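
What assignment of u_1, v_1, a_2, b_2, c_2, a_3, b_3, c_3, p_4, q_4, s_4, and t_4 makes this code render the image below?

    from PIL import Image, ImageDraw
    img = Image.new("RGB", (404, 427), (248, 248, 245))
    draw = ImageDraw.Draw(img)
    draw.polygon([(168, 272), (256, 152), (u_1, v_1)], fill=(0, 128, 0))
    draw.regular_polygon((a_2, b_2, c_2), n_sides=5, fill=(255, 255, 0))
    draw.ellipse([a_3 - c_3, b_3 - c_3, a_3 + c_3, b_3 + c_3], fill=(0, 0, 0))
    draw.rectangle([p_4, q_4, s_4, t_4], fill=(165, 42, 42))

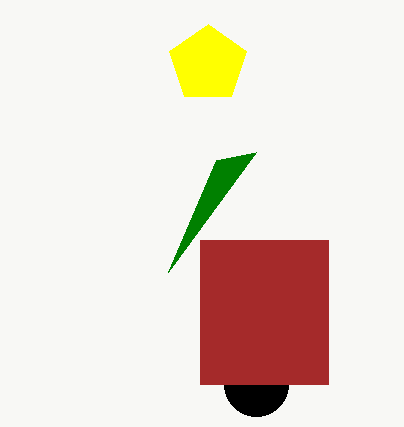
u_1 = 216; v_1 = 160; a_2 = 208; b_2 = 64; c_2 = 40; a_3 = 256; b_3 = 384; c_3 = 32; p_4 = 200; q_4 = 240; s_4 = 328; t_4 = 384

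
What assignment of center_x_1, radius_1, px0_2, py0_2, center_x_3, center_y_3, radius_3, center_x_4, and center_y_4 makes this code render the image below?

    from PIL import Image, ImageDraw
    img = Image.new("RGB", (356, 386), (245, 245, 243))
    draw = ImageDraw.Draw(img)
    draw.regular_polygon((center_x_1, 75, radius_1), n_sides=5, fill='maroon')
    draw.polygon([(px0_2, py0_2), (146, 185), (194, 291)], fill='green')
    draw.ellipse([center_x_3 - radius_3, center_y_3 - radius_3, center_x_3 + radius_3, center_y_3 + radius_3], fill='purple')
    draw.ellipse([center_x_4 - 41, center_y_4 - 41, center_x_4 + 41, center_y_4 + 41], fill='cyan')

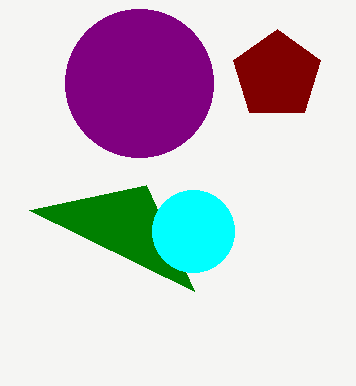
center_x_1 = 277
radius_1 = 46
px0_2 = 29
py0_2 = 210
center_x_3 = 139
center_y_3 = 83
radius_3 = 74
center_x_4 = 193
center_y_4 = 231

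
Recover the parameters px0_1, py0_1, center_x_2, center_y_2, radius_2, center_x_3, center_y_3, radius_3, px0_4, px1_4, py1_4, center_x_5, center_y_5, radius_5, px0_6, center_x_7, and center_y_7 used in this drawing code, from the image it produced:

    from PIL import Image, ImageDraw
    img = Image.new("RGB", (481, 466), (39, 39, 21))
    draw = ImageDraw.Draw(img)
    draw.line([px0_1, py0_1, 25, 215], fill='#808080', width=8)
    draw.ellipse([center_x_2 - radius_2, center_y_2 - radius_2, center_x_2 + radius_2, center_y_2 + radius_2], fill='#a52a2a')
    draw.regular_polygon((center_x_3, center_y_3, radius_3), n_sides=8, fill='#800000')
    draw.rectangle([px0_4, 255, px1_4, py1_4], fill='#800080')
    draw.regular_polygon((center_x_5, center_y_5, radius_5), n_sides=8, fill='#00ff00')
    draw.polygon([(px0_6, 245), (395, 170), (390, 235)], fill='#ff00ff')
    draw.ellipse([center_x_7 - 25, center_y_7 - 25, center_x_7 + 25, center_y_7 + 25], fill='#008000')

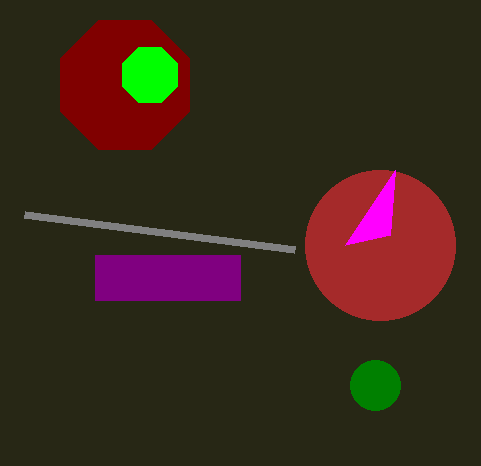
px0_1 = 295, py0_1 = 250, center_x_2 = 380, center_y_2 = 245, radius_2 = 75, center_x_3 = 125, center_y_3 = 85, radius_3 = 70, px0_4 = 95, px1_4 = 240, py1_4 = 300, center_x_5 = 150, center_y_5 = 75, radius_5 = 30, px0_6 = 345, center_x_7 = 375, center_y_7 = 385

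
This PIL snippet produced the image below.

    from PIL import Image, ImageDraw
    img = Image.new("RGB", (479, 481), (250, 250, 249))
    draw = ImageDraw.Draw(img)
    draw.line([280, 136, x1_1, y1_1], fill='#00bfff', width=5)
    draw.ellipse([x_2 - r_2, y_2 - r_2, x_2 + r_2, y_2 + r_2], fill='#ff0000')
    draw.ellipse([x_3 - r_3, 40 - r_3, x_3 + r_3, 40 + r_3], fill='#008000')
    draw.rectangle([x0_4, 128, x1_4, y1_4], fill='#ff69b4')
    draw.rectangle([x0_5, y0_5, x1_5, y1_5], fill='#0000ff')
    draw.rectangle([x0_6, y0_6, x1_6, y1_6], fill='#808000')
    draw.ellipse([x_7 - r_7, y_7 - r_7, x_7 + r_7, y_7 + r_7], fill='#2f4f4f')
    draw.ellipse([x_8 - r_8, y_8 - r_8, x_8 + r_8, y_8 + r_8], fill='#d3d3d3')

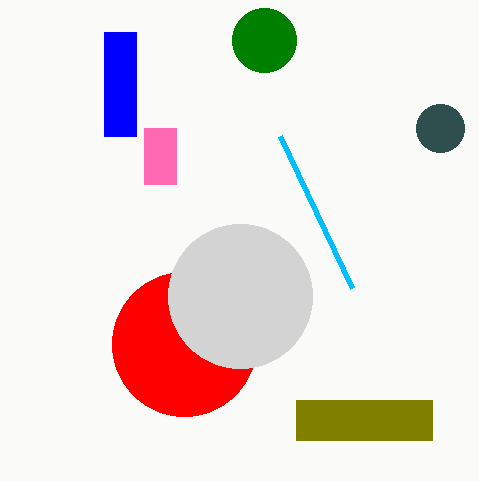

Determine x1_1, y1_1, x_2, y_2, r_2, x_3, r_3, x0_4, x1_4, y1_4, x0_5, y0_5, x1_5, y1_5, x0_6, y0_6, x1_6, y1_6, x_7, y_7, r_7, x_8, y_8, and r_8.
x1_1 = 352, y1_1 = 288, x_2 = 184, y_2 = 344, r_2 = 72, x_3 = 264, r_3 = 32, x0_4 = 144, x1_4 = 176, y1_4 = 184, x0_5 = 104, y0_5 = 32, x1_5 = 136, y1_5 = 136, x0_6 = 296, y0_6 = 400, x1_6 = 432, y1_6 = 440, x_7 = 440, y_7 = 128, r_7 = 24, x_8 = 240, y_8 = 296, r_8 = 72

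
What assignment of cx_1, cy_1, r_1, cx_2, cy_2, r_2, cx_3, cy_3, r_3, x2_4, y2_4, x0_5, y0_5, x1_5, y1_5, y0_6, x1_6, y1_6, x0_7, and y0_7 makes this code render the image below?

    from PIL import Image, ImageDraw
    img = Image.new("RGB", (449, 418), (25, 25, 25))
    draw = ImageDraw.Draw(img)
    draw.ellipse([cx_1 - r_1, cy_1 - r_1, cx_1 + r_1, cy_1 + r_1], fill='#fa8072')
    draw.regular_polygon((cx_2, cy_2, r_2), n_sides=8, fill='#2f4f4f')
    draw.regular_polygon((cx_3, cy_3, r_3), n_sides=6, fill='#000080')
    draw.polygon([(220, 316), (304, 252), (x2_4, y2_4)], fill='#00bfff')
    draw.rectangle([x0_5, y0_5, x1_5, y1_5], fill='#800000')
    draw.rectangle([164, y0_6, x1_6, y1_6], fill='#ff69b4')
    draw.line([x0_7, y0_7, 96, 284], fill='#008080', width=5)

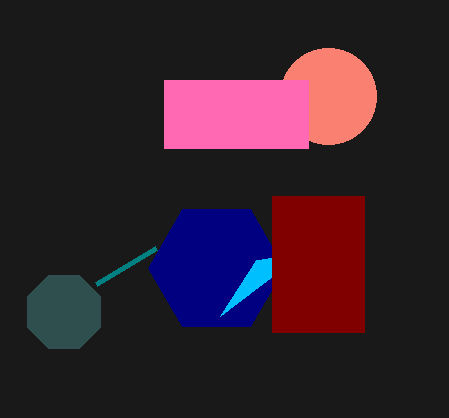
cx_1 = 328
cy_1 = 96
r_1 = 48
cx_2 = 64
cy_2 = 312
r_2 = 40
cx_3 = 216
cy_3 = 268
r_3 = 68
x2_4 = 256
y2_4 = 260
x0_5 = 272
y0_5 = 196
x1_5 = 364
y1_5 = 332
y0_6 = 80
x1_6 = 308
y1_6 = 148
x0_7 = 156
y0_7 = 248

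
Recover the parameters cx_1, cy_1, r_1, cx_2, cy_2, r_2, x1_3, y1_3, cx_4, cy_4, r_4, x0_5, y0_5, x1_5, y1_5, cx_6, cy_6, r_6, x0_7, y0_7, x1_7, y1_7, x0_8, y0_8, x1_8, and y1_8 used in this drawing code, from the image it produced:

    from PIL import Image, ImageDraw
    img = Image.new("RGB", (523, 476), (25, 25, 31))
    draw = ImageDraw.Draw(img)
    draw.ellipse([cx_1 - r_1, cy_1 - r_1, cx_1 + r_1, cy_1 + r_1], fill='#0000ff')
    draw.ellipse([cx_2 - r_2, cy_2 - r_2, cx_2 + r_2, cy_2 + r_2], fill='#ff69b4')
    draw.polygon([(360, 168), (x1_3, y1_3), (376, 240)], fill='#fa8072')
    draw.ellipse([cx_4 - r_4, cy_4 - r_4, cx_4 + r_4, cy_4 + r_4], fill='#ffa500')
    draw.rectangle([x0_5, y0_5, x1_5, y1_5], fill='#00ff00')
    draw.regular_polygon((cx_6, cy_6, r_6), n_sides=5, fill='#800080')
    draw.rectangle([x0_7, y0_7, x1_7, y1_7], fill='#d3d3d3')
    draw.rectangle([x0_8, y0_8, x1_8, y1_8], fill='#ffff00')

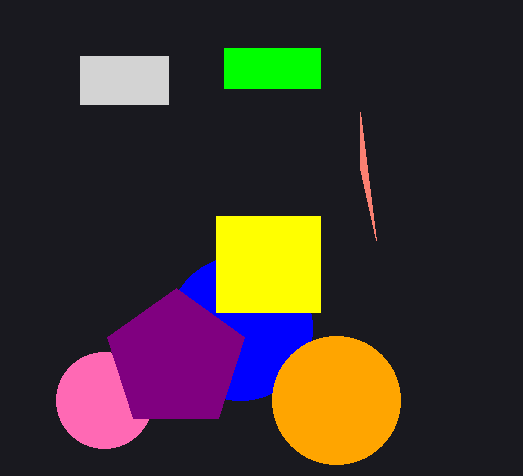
cx_1 = 240; cy_1 = 328; r_1 = 72; cx_2 = 104; cy_2 = 400; r_2 = 48; x1_3 = 360; y1_3 = 112; cx_4 = 336; cy_4 = 400; r_4 = 64; x0_5 = 224; y0_5 = 48; x1_5 = 320; y1_5 = 88; cx_6 = 176; cy_6 = 360; r_6 = 72; x0_7 = 80; y0_7 = 56; x1_7 = 168; y1_7 = 104; x0_8 = 216; y0_8 = 216; x1_8 = 320; y1_8 = 312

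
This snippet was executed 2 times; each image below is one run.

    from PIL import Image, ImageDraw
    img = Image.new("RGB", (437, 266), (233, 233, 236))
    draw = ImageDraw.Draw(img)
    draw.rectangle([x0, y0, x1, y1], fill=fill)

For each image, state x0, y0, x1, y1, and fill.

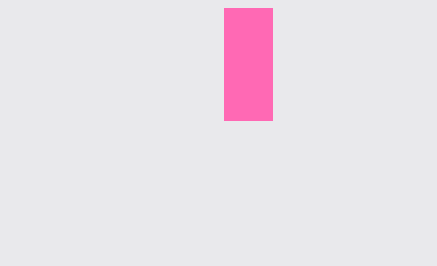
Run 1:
x0 = 224; y0 = 8; x1 = 272; y1 = 120; fill = 'hotpink'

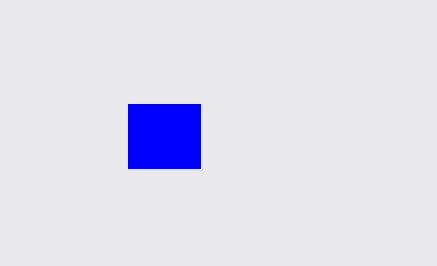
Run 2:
x0 = 128; y0 = 104; x1 = 200; y1 = 168; fill = 'blue'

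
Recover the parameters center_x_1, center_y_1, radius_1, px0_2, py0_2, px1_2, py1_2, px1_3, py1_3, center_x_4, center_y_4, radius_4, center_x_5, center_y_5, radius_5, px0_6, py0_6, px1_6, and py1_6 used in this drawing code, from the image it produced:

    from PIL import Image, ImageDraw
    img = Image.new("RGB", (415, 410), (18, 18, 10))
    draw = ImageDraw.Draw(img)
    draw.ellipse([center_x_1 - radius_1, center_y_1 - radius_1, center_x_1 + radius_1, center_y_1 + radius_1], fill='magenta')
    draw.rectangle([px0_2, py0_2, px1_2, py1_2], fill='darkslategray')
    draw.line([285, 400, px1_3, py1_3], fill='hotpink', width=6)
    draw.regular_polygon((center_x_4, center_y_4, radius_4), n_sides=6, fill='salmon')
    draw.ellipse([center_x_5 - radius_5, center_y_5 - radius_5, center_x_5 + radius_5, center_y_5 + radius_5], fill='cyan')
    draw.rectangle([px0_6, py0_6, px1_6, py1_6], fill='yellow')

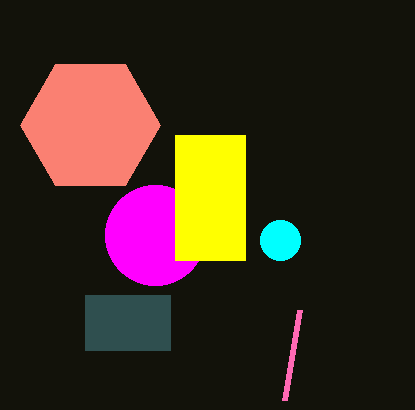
center_x_1 = 155
center_y_1 = 235
radius_1 = 50
px0_2 = 85
py0_2 = 295
px1_2 = 170
py1_2 = 350
px1_3 = 300
py1_3 = 310
center_x_4 = 90
center_y_4 = 125
radius_4 = 70
center_x_5 = 280
center_y_5 = 240
radius_5 = 20
px0_6 = 175
py0_6 = 135
px1_6 = 245
py1_6 = 260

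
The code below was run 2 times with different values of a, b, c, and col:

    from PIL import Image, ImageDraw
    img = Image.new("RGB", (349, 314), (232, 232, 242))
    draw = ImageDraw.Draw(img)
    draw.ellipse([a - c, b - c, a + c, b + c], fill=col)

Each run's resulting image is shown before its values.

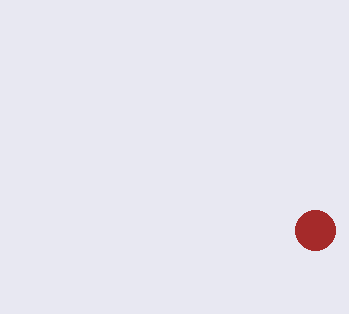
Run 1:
a = 315; b = 230; c = 20; col = 'brown'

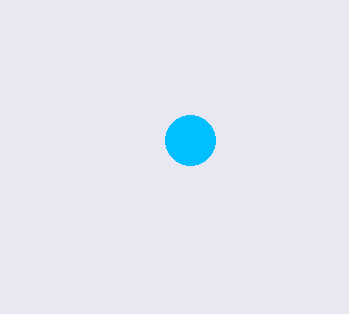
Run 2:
a = 190
b = 140
c = 25
col = 'deepskyblue'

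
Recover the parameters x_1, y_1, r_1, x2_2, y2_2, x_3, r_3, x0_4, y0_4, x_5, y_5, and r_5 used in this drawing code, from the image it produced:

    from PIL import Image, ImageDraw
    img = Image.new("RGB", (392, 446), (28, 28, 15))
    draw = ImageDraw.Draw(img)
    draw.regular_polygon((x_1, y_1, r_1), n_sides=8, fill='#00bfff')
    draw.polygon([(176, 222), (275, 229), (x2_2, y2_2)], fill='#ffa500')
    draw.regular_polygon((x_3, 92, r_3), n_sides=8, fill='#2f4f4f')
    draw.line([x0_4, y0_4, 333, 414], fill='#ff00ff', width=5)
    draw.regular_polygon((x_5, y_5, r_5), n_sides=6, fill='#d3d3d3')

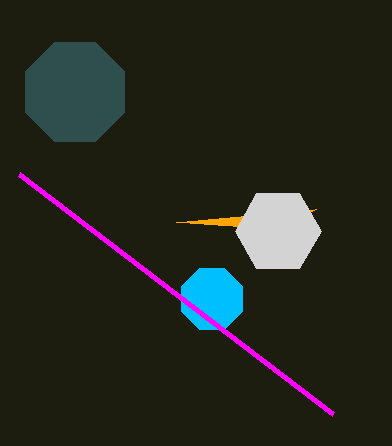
x_1 = 212
y_1 = 299
r_1 = 33
x2_2 = 316
y2_2 = 209
x_3 = 75
r_3 = 54
x0_4 = 19
y0_4 = 174
x_5 = 278
y_5 = 231
r_5 = 43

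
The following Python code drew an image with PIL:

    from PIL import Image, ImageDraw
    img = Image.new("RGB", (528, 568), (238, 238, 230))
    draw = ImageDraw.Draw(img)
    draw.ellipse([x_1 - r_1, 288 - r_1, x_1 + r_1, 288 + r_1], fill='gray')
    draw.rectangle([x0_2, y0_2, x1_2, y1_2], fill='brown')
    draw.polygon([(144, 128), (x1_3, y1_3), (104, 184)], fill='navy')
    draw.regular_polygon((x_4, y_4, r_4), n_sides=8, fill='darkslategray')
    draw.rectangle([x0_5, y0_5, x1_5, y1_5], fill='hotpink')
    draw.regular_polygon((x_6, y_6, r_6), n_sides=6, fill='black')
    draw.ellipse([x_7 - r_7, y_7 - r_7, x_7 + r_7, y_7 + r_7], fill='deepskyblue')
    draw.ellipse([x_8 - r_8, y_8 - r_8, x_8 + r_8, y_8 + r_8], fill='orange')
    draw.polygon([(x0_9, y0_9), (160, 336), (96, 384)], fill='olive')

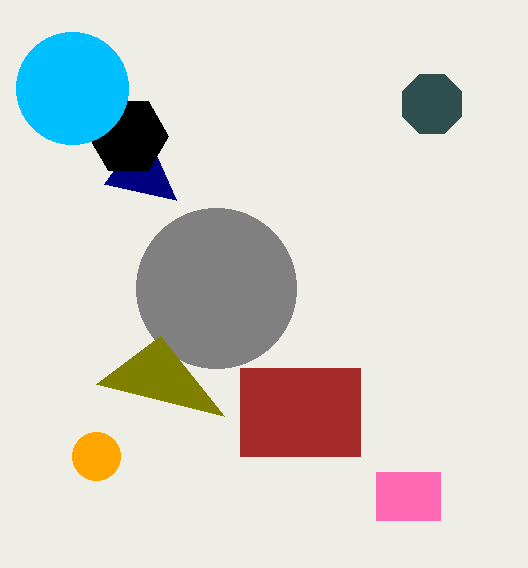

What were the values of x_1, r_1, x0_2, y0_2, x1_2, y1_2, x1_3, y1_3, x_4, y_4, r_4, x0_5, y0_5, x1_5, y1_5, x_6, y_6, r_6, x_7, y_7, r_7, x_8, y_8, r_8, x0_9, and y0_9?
x_1 = 216
r_1 = 80
x0_2 = 240
y0_2 = 368
x1_2 = 360
y1_2 = 456
x1_3 = 176
y1_3 = 200
x_4 = 432
y_4 = 104
r_4 = 32
x0_5 = 376
y0_5 = 472
x1_5 = 440
y1_5 = 520
x_6 = 128
y_6 = 136
r_6 = 40
x_7 = 72
y_7 = 88
r_7 = 56
x_8 = 96
y_8 = 456
r_8 = 24
x0_9 = 224
y0_9 = 416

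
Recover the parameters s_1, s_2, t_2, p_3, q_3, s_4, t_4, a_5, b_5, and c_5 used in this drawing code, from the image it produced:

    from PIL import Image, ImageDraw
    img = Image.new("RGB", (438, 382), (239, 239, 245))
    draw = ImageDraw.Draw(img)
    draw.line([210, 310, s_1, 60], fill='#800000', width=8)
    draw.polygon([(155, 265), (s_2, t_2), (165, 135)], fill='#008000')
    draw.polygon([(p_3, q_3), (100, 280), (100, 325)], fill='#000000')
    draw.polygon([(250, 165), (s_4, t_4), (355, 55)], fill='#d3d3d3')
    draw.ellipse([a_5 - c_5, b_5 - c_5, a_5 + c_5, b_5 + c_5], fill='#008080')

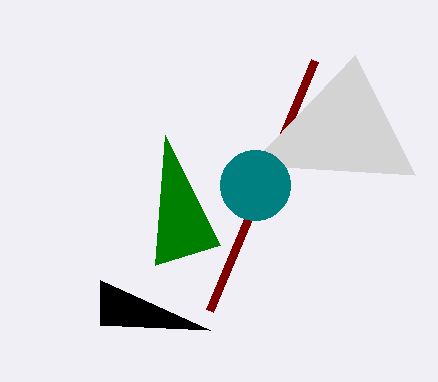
s_1 = 315; s_2 = 220; t_2 = 245; p_3 = 210; q_3 = 330; s_4 = 415; t_4 = 175; a_5 = 255; b_5 = 185; c_5 = 35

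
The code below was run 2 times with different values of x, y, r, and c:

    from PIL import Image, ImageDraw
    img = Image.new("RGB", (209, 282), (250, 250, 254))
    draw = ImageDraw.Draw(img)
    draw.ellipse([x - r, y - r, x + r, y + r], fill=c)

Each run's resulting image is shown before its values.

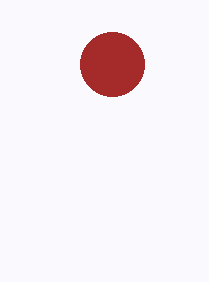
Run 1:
x = 112; y = 64; r = 32; c = 'brown'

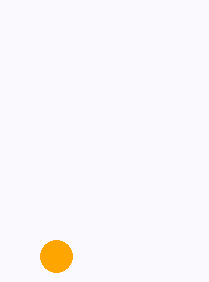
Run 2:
x = 56; y = 256; r = 16; c = 'orange'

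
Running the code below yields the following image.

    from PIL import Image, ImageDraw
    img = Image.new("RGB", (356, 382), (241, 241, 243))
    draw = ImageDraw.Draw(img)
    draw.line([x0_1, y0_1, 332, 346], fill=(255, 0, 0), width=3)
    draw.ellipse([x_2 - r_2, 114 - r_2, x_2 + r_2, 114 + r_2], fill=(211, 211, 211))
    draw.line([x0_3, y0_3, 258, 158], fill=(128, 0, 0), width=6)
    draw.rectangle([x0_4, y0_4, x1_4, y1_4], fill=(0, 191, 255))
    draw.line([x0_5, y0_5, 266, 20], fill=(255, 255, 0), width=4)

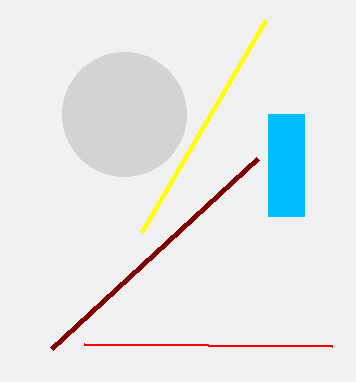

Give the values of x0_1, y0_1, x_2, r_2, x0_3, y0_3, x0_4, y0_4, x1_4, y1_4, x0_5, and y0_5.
x0_1 = 84
y0_1 = 344
x_2 = 124
r_2 = 62
x0_3 = 52
y0_3 = 348
x0_4 = 268
y0_4 = 114
x1_4 = 304
y1_4 = 216
x0_5 = 142
y0_5 = 232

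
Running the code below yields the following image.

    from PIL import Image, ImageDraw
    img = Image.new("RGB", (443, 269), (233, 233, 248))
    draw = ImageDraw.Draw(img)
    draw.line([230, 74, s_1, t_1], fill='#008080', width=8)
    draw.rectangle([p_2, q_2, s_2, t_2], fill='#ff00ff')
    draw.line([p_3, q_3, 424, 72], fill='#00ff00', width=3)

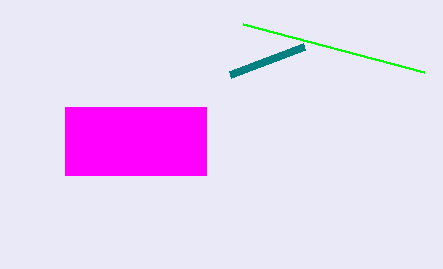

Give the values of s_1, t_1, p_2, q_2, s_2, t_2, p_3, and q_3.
s_1 = 304; t_1 = 46; p_2 = 65; q_2 = 107; s_2 = 206; t_2 = 175; p_3 = 243; q_3 = 24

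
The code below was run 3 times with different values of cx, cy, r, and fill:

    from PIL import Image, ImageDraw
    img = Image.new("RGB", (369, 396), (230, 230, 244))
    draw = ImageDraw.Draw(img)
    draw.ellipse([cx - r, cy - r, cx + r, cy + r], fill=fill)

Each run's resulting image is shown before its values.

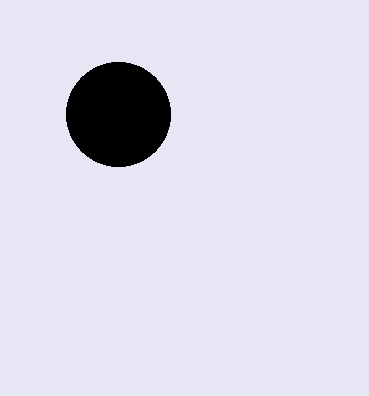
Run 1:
cx = 118; cy = 114; r = 52; fill = 'black'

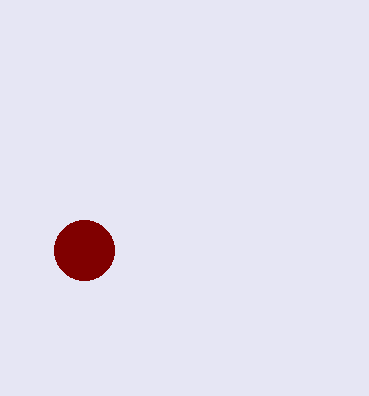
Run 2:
cx = 84, cy = 250, r = 30, fill = 'maroon'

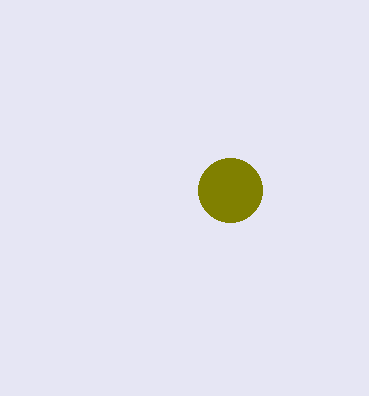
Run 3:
cx = 230, cy = 190, r = 32, fill = 'olive'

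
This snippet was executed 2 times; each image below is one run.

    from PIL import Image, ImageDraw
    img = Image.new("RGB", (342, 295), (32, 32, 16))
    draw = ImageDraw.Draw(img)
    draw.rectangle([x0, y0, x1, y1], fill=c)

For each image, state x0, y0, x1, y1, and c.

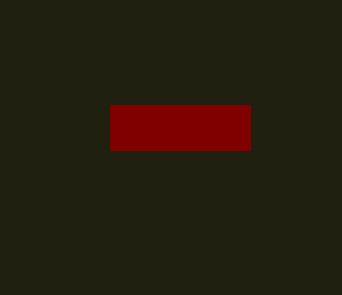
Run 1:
x0 = 110
y0 = 105
x1 = 250
y1 = 150
c = 'maroon'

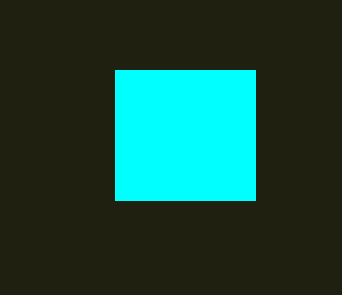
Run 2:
x0 = 115
y0 = 70
x1 = 255
y1 = 200
c = 'cyan'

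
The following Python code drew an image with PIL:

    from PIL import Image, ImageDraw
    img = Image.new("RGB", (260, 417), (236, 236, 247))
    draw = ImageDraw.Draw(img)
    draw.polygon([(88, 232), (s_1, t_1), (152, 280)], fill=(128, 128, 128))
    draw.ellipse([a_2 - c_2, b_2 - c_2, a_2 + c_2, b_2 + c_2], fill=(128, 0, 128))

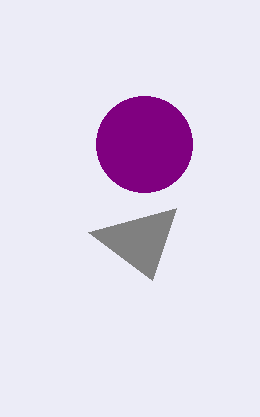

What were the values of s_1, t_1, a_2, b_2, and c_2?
s_1 = 176; t_1 = 208; a_2 = 144; b_2 = 144; c_2 = 48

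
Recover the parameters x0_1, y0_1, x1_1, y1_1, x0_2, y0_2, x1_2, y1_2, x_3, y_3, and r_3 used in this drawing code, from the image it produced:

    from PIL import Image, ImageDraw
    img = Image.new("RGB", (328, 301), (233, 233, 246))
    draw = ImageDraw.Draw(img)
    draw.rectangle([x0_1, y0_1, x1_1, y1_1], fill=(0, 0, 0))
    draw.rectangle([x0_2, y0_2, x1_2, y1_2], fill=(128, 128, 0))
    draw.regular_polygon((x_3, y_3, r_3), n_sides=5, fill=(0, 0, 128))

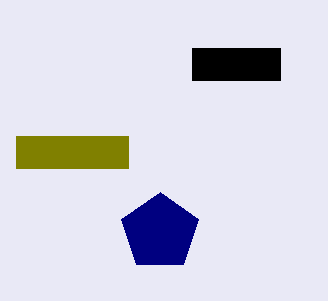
x0_1 = 192
y0_1 = 48
x1_1 = 280
y1_1 = 80
x0_2 = 16
y0_2 = 136
x1_2 = 128
y1_2 = 168
x_3 = 160
y_3 = 232
r_3 = 40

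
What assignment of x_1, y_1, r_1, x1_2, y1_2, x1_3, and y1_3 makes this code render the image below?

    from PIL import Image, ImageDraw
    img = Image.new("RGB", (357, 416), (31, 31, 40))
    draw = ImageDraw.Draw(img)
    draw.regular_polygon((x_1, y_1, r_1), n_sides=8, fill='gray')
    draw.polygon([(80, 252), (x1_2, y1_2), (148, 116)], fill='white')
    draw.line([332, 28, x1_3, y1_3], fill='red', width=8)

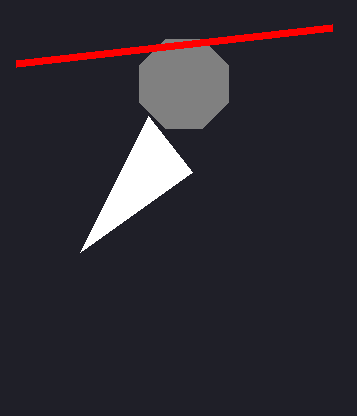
x_1 = 184; y_1 = 84; r_1 = 48; x1_2 = 192; y1_2 = 172; x1_3 = 16; y1_3 = 64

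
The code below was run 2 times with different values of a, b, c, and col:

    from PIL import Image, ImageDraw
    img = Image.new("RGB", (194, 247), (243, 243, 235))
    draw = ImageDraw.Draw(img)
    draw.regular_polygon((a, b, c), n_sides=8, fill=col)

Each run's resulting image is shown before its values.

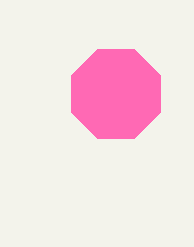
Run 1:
a = 116, b = 94, c = 48, col = 'hotpink'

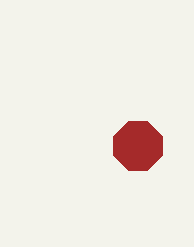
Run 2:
a = 138, b = 146, c = 26, col = 'brown'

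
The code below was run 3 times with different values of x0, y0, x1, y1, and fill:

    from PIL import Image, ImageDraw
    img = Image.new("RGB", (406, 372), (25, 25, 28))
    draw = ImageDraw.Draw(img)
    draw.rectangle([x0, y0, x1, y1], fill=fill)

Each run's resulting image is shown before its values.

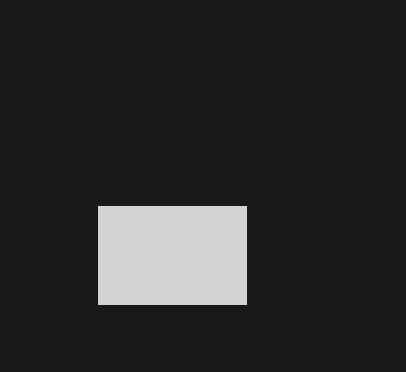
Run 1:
x0 = 98; y0 = 206; x1 = 246; y1 = 304; fill = 'lightgray'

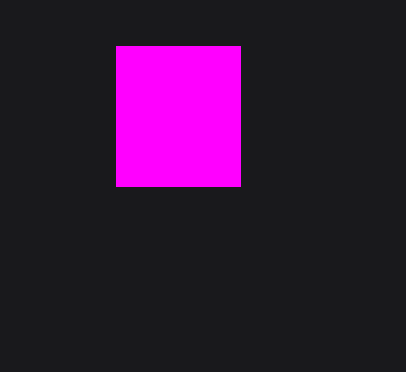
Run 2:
x0 = 116; y0 = 46; x1 = 240; y1 = 186; fill = 'magenta'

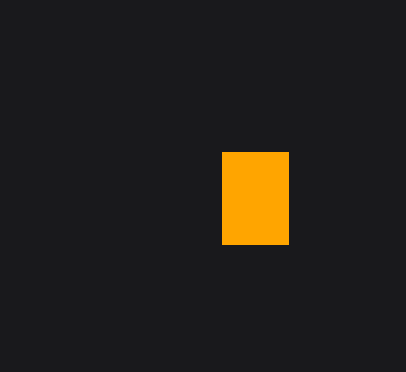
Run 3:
x0 = 222, y0 = 152, x1 = 288, y1 = 244, fill = 'orange'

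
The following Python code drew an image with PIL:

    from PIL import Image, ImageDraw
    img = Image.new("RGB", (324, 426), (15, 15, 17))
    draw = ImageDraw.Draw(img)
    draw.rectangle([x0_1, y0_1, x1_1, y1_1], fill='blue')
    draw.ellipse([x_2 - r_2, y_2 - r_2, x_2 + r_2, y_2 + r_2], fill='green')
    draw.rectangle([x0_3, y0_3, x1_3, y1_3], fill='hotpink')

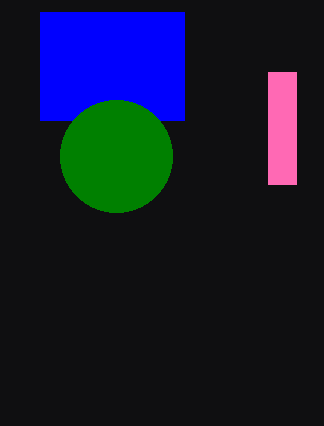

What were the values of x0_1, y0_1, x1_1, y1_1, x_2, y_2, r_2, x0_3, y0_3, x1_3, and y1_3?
x0_1 = 40; y0_1 = 12; x1_1 = 184; y1_1 = 120; x_2 = 116; y_2 = 156; r_2 = 56; x0_3 = 268; y0_3 = 72; x1_3 = 296; y1_3 = 184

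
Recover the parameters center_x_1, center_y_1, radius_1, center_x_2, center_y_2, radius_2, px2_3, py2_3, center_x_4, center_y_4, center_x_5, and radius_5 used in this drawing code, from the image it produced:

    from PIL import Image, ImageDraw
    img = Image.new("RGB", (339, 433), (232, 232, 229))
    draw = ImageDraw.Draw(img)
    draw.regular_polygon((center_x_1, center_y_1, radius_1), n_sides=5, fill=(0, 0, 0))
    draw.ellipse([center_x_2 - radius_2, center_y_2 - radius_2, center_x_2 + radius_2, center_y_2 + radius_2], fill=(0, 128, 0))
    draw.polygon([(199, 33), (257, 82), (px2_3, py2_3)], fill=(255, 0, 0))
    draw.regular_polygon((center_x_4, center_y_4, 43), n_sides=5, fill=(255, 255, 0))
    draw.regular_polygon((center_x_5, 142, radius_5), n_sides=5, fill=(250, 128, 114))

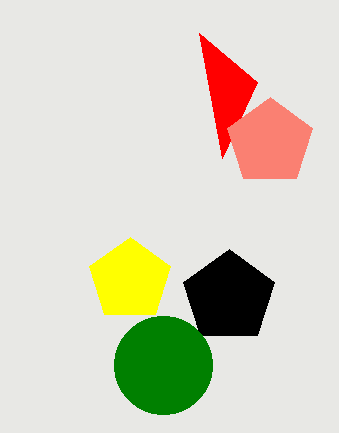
center_x_1 = 229, center_y_1 = 297, radius_1 = 48, center_x_2 = 163, center_y_2 = 365, radius_2 = 49, px2_3 = 222, py2_3 = 158, center_x_4 = 130, center_y_4 = 280, center_x_5 = 270, radius_5 = 45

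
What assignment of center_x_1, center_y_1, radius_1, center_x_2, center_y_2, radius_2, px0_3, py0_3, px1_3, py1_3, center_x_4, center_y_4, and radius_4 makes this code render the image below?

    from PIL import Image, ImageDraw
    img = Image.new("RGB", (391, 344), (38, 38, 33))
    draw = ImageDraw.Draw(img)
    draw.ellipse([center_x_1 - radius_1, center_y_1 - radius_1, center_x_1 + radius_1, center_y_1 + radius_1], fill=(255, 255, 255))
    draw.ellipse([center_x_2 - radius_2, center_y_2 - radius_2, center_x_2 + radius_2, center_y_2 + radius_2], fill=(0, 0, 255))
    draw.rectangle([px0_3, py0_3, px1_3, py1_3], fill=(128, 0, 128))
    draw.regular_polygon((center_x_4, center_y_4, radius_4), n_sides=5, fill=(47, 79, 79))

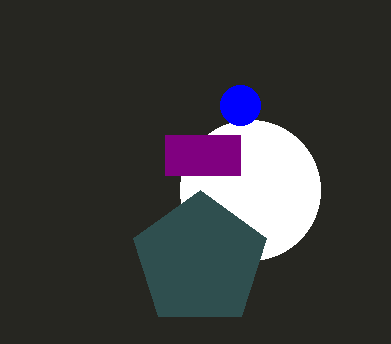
center_x_1 = 250
center_y_1 = 190
radius_1 = 70
center_x_2 = 240
center_y_2 = 105
radius_2 = 20
px0_3 = 165
py0_3 = 135
px1_3 = 240
py1_3 = 175
center_x_4 = 200
center_y_4 = 260
radius_4 = 70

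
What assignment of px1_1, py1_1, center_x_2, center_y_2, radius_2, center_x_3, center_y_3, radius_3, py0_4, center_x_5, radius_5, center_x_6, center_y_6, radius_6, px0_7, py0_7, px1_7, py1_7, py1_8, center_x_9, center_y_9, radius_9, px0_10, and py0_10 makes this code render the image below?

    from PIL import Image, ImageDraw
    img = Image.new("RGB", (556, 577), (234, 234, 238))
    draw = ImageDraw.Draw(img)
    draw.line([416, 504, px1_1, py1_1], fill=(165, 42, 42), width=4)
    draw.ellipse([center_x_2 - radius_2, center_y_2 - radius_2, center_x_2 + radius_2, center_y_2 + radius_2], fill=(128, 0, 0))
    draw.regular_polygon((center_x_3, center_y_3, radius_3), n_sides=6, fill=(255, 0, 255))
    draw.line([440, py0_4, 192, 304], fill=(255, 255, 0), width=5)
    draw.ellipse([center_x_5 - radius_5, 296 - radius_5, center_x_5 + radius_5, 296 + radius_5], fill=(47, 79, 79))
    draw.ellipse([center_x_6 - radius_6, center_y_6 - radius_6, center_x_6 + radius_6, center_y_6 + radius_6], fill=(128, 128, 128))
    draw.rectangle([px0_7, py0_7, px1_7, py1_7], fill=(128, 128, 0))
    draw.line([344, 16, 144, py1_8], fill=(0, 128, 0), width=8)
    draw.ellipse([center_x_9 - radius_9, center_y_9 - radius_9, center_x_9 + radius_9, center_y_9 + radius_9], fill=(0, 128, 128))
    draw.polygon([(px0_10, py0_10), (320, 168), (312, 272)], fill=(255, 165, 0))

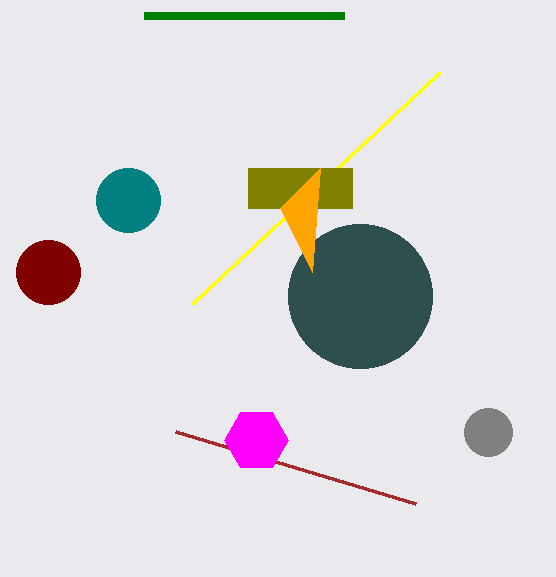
px1_1 = 176
py1_1 = 432
center_x_2 = 48
center_y_2 = 272
radius_2 = 32
center_x_3 = 256
center_y_3 = 440
radius_3 = 32
py0_4 = 72
center_x_5 = 360
radius_5 = 72
center_x_6 = 488
center_y_6 = 432
radius_6 = 24
px0_7 = 248
py0_7 = 168
px1_7 = 352
py1_7 = 208
py1_8 = 16
center_x_9 = 128
center_y_9 = 200
radius_9 = 32
px0_10 = 280
py0_10 = 208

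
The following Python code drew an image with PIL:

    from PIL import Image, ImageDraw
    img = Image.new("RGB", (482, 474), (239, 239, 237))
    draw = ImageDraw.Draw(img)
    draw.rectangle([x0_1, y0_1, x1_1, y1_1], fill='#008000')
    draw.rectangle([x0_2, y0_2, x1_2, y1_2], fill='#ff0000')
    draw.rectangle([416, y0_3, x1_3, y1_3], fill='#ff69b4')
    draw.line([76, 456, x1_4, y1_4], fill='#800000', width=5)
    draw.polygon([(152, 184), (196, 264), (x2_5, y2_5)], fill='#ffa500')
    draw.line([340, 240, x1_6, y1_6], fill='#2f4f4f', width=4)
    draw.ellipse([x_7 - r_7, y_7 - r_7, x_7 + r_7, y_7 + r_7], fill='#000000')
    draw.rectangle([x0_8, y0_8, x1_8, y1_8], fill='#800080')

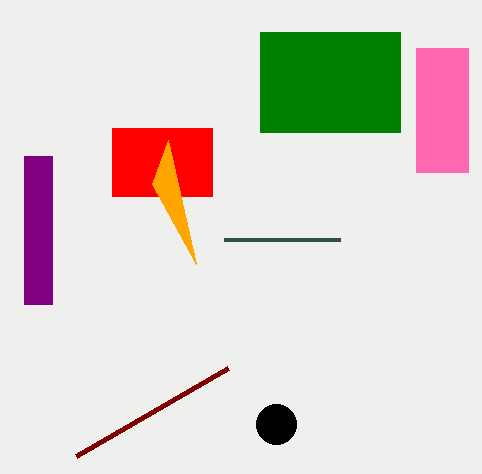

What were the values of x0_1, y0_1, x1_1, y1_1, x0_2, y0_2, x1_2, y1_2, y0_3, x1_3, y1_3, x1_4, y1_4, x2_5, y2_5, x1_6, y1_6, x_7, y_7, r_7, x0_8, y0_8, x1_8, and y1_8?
x0_1 = 260, y0_1 = 32, x1_1 = 400, y1_1 = 132, x0_2 = 112, y0_2 = 128, x1_2 = 212, y1_2 = 196, y0_3 = 48, x1_3 = 468, y1_3 = 172, x1_4 = 228, y1_4 = 368, x2_5 = 168, y2_5 = 140, x1_6 = 224, y1_6 = 240, x_7 = 276, y_7 = 424, r_7 = 20, x0_8 = 24, y0_8 = 156, x1_8 = 52, y1_8 = 304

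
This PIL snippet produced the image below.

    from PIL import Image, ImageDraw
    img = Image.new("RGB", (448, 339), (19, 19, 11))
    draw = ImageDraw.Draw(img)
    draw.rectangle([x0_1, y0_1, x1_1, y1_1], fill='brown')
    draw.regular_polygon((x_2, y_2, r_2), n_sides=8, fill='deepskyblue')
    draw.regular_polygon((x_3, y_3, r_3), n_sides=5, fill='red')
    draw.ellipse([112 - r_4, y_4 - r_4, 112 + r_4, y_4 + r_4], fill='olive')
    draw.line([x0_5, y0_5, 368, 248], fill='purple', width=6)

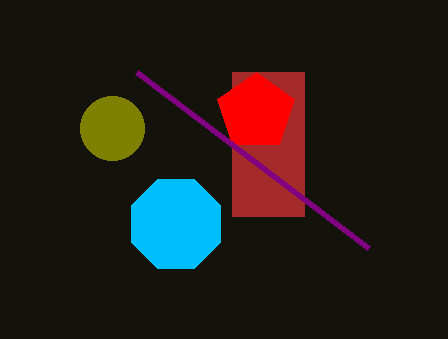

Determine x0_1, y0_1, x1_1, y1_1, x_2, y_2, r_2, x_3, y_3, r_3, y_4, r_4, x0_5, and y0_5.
x0_1 = 232, y0_1 = 72, x1_1 = 304, y1_1 = 216, x_2 = 176, y_2 = 224, r_2 = 48, x_3 = 256, y_3 = 112, r_3 = 40, y_4 = 128, r_4 = 32, x0_5 = 136, y0_5 = 72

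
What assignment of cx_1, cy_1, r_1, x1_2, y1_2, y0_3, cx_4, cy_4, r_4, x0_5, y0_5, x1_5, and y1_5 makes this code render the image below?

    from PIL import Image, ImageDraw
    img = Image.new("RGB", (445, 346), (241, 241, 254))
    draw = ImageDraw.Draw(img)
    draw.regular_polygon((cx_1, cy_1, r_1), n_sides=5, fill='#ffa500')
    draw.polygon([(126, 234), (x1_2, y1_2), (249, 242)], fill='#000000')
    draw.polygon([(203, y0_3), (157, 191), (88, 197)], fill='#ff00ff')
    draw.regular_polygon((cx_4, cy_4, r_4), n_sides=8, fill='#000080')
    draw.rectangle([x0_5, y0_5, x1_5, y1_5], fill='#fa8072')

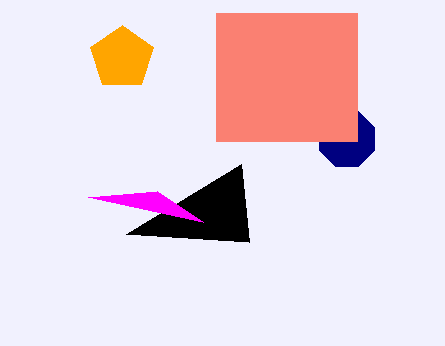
cx_1 = 122, cy_1 = 58, r_1 = 33, x1_2 = 241, y1_2 = 164, y0_3 = 222, cx_4 = 347, cy_4 = 139, r_4 = 30, x0_5 = 216, y0_5 = 13, x1_5 = 357, y1_5 = 141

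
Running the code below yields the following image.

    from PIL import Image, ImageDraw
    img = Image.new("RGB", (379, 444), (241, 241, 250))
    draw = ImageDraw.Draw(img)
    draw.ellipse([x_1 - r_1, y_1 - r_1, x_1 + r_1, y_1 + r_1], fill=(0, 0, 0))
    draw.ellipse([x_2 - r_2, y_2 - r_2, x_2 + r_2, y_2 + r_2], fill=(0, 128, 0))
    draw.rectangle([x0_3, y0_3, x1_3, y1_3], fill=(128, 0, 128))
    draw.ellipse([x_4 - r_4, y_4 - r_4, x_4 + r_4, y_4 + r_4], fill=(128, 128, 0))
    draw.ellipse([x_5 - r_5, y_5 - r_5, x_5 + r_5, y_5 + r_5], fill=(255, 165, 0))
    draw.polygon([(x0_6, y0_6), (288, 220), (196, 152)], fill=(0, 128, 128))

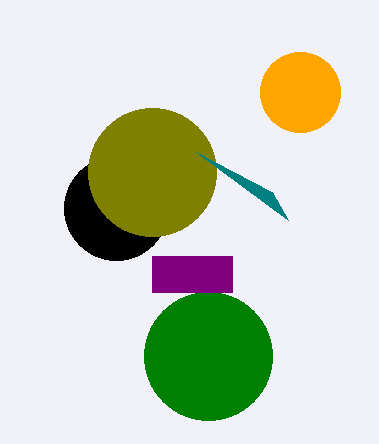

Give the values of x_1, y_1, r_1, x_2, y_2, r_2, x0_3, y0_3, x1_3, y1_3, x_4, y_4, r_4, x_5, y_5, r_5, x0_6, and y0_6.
x_1 = 116
y_1 = 208
r_1 = 52
x_2 = 208
y_2 = 356
r_2 = 64
x0_3 = 152
y0_3 = 256
x1_3 = 232
y1_3 = 292
x_4 = 152
y_4 = 172
r_4 = 64
x_5 = 300
y_5 = 92
r_5 = 40
x0_6 = 272
y0_6 = 192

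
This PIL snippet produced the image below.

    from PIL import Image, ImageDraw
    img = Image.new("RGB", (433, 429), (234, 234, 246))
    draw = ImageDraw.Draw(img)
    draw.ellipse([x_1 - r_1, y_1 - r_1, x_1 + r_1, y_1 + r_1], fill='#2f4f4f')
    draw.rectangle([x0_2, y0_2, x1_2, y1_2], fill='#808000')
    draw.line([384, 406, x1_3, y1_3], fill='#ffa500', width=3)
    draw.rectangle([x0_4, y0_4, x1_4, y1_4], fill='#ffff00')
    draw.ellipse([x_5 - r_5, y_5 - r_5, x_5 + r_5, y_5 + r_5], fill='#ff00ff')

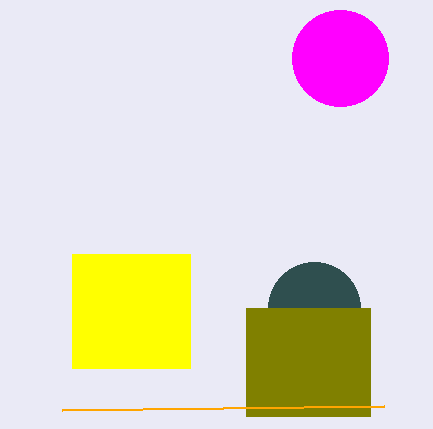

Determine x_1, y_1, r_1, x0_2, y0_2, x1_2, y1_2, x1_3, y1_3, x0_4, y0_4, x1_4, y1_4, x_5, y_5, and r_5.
x_1 = 314; y_1 = 308; r_1 = 46; x0_2 = 246; y0_2 = 308; x1_2 = 370; y1_2 = 416; x1_3 = 62; y1_3 = 410; x0_4 = 72; y0_4 = 254; x1_4 = 190; y1_4 = 368; x_5 = 340; y_5 = 58; r_5 = 48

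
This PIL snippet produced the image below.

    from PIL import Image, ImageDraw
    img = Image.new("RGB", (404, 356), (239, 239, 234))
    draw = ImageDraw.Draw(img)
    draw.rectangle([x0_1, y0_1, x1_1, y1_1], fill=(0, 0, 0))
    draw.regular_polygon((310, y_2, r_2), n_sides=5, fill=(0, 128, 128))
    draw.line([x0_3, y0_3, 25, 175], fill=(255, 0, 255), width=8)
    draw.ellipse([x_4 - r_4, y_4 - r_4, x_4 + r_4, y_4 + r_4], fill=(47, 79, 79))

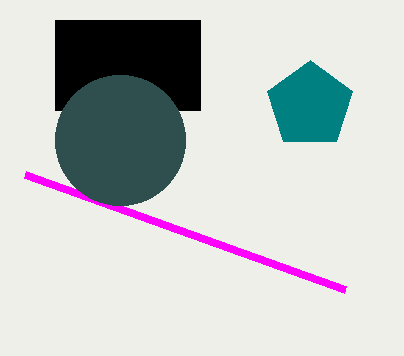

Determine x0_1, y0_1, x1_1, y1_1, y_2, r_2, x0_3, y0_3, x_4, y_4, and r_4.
x0_1 = 55, y0_1 = 20, x1_1 = 200, y1_1 = 110, y_2 = 105, r_2 = 45, x0_3 = 345, y0_3 = 290, x_4 = 120, y_4 = 140, r_4 = 65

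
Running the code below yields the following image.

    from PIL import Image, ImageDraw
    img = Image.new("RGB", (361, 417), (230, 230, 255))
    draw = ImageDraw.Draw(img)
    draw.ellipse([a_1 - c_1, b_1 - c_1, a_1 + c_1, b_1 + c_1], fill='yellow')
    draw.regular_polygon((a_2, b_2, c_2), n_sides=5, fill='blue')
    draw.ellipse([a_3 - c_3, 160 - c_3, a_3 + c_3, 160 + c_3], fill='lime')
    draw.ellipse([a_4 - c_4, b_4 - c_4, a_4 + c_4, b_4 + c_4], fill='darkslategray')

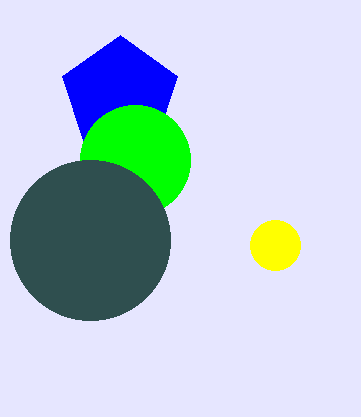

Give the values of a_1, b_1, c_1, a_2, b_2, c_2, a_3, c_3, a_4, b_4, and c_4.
a_1 = 275, b_1 = 245, c_1 = 25, a_2 = 120, b_2 = 95, c_2 = 60, a_3 = 135, c_3 = 55, a_4 = 90, b_4 = 240, c_4 = 80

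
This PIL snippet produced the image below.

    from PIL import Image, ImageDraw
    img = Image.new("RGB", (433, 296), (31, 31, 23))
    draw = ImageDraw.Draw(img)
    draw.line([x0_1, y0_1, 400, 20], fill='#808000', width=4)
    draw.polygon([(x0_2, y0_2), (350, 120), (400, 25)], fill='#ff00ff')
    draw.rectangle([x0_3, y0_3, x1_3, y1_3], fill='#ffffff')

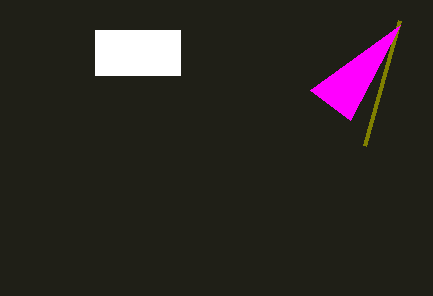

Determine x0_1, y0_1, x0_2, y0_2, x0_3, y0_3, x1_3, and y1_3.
x0_1 = 365, y0_1 = 145, x0_2 = 310, y0_2 = 90, x0_3 = 95, y0_3 = 30, x1_3 = 180, y1_3 = 75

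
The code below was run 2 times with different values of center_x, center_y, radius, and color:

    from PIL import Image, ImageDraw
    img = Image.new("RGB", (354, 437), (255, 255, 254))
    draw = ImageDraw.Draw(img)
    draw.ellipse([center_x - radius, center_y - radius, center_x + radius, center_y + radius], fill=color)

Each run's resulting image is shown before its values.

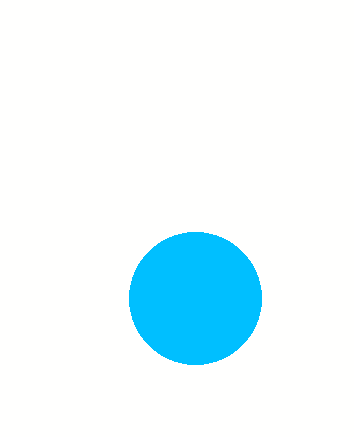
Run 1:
center_x = 195; center_y = 298; radius = 66; color = 'deepskyblue'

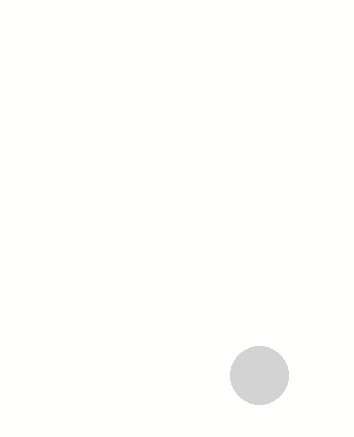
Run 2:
center_x = 259; center_y = 375; radius = 29; color = 'lightgray'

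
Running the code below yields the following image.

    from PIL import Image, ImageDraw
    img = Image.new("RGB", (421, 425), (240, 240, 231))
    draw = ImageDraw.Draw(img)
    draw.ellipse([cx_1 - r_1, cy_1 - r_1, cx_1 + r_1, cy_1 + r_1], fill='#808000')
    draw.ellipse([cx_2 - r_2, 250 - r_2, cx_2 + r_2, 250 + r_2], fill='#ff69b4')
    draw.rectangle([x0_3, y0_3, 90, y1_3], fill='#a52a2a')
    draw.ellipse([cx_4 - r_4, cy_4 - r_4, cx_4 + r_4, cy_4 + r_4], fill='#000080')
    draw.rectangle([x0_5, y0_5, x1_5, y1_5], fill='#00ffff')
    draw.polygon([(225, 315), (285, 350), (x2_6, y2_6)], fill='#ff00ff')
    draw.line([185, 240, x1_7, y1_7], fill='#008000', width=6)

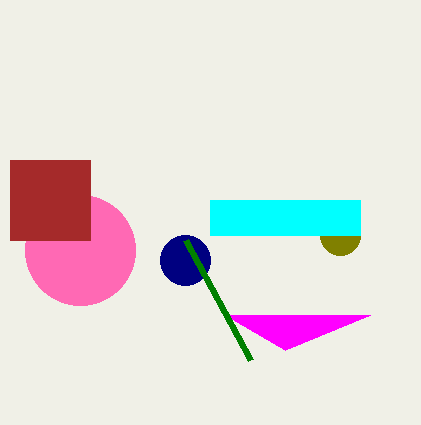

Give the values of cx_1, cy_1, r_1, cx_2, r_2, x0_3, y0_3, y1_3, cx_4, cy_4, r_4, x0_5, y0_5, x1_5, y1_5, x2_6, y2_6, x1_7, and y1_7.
cx_1 = 340; cy_1 = 235; r_1 = 20; cx_2 = 80; r_2 = 55; x0_3 = 10; y0_3 = 160; y1_3 = 240; cx_4 = 185; cy_4 = 260; r_4 = 25; x0_5 = 210; y0_5 = 200; x1_5 = 360; y1_5 = 235; x2_6 = 370; y2_6 = 315; x1_7 = 250; y1_7 = 360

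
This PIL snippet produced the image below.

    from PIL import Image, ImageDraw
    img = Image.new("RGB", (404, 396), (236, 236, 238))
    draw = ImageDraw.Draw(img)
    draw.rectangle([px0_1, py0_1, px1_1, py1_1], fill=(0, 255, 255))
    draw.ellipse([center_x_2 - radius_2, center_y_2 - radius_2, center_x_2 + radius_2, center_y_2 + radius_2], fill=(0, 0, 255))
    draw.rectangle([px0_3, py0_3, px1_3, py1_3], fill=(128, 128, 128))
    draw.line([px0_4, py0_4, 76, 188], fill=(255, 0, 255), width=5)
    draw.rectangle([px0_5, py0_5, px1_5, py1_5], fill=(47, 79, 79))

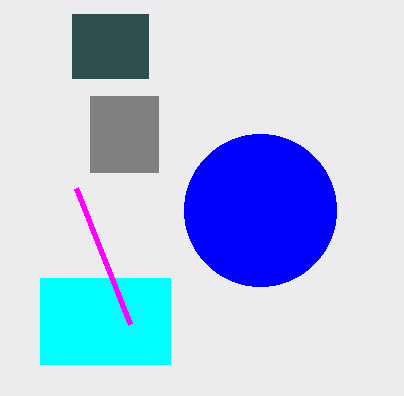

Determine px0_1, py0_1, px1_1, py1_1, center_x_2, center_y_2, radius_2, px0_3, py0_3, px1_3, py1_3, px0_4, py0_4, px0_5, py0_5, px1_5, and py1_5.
px0_1 = 40; py0_1 = 278; px1_1 = 170; py1_1 = 364; center_x_2 = 260; center_y_2 = 210; radius_2 = 76; px0_3 = 90; py0_3 = 96; px1_3 = 158; py1_3 = 172; px0_4 = 130; py0_4 = 324; px0_5 = 72; py0_5 = 14; px1_5 = 148; py1_5 = 78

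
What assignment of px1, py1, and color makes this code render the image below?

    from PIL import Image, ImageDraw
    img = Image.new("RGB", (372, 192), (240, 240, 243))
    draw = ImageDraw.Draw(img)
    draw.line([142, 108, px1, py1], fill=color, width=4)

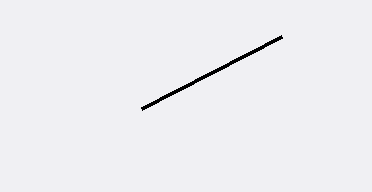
px1 = 282, py1 = 36, color = 'black'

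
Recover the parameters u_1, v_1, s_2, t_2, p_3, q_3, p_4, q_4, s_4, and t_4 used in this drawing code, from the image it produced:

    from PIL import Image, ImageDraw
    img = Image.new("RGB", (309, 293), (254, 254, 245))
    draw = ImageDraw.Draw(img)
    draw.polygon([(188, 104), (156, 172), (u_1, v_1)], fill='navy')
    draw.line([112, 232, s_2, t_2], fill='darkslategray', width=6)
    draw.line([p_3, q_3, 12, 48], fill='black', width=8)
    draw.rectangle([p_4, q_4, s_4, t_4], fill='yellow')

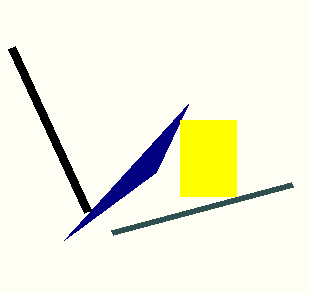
u_1 = 64
v_1 = 240
s_2 = 292
t_2 = 184
p_3 = 88
q_3 = 212
p_4 = 180
q_4 = 120
s_4 = 236
t_4 = 196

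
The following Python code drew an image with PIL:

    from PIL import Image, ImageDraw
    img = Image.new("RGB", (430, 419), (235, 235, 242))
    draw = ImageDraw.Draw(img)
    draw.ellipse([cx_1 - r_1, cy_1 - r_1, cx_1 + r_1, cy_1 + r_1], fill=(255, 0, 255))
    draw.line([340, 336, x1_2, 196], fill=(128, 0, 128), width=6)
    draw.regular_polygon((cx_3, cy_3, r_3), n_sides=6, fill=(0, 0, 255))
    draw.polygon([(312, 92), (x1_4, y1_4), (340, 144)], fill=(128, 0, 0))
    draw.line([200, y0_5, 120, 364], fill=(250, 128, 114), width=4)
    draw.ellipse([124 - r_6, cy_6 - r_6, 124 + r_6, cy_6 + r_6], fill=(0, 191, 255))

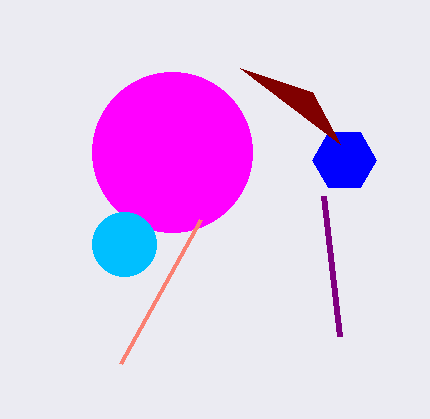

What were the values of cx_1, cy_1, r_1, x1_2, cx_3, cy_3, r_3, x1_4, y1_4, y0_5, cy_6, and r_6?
cx_1 = 172
cy_1 = 152
r_1 = 80
x1_2 = 324
cx_3 = 344
cy_3 = 160
r_3 = 32
x1_4 = 240
y1_4 = 68
y0_5 = 220
cy_6 = 244
r_6 = 32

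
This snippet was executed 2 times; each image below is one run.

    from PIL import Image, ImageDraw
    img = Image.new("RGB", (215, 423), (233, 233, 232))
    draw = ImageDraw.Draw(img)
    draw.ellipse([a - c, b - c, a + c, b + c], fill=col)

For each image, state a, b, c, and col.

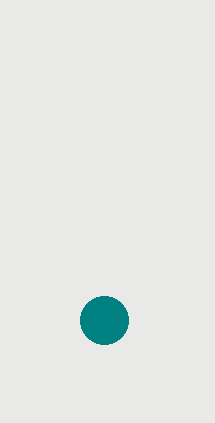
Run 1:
a = 104, b = 320, c = 24, col = 'teal'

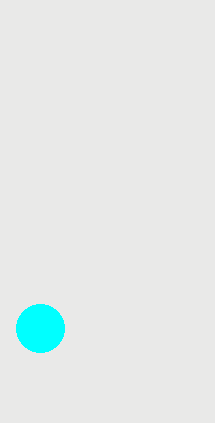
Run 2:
a = 40
b = 328
c = 24
col = 'cyan'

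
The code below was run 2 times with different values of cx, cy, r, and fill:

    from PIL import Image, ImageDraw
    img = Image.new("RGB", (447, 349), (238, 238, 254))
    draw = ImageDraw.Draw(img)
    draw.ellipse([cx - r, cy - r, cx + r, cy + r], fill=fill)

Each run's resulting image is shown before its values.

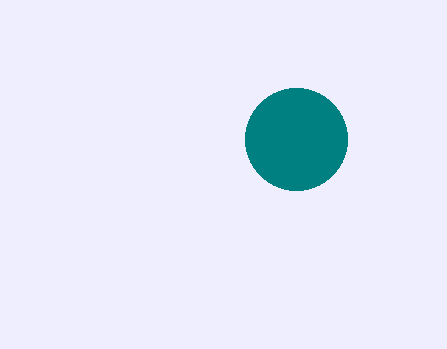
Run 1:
cx = 296
cy = 139
r = 51
fill = 'teal'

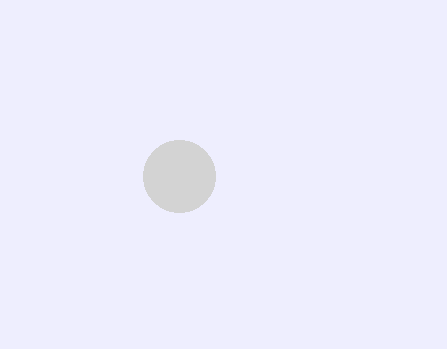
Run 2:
cx = 179; cy = 176; r = 36; fill = 'lightgray'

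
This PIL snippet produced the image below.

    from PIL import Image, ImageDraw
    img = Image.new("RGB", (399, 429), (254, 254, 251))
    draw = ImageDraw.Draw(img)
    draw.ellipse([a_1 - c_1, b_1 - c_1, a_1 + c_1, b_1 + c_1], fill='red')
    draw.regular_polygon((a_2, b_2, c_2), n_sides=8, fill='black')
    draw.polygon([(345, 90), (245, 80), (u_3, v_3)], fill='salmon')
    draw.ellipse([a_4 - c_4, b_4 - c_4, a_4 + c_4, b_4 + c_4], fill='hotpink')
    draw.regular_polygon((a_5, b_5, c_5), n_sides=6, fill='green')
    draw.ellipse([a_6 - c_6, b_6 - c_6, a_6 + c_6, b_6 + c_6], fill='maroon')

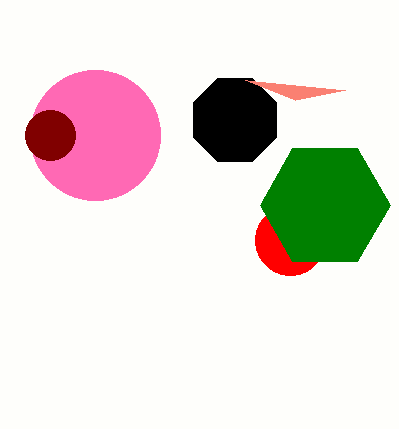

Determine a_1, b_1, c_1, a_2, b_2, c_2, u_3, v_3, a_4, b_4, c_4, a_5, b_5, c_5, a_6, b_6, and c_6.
a_1 = 290
b_1 = 240
c_1 = 35
a_2 = 235
b_2 = 120
c_2 = 45
u_3 = 295
v_3 = 100
a_4 = 95
b_4 = 135
c_4 = 65
a_5 = 325
b_5 = 205
c_5 = 65
a_6 = 50
b_6 = 135
c_6 = 25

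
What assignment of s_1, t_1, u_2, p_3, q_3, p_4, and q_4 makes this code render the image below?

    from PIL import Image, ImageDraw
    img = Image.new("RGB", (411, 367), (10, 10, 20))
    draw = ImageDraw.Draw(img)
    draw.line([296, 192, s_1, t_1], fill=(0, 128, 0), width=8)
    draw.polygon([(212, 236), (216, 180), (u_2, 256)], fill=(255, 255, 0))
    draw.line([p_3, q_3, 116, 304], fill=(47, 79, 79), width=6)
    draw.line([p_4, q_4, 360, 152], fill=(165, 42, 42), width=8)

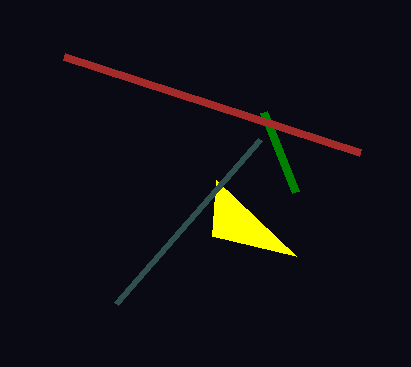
s_1 = 264
t_1 = 112
u_2 = 296
p_3 = 260
q_3 = 140
p_4 = 64
q_4 = 56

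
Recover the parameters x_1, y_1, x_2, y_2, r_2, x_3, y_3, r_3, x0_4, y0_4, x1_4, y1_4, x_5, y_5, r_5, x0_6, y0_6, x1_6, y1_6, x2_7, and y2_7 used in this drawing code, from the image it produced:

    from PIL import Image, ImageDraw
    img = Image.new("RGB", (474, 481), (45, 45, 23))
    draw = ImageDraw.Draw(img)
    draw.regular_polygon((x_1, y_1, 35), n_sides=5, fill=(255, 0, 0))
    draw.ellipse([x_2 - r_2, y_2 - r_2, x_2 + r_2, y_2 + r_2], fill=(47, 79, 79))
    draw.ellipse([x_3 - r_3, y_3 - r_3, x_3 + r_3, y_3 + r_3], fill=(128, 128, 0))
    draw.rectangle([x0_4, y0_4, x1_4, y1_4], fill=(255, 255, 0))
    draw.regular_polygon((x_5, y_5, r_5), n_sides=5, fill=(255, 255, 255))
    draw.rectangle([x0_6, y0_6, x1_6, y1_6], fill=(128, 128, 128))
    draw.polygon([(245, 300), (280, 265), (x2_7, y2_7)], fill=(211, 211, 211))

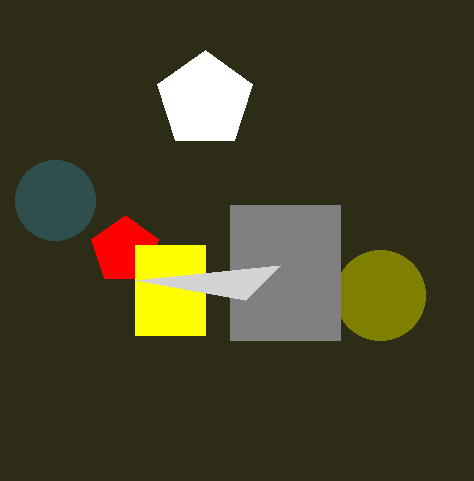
x_1 = 125, y_1 = 250, x_2 = 55, y_2 = 200, r_2 = 40, x_3 = 380, y_3 = 295, r_3 = 45, x0_4 = 135, y0_4 = 245, x1_4 = 205, y1_4 = 335, x_5 = 205, y_5 = 100, r_5 = 50, x0_6 = 230, y0_6 = 205, x1_6 = 340, y1_6 = 340, x2_7 = 135, y2_7 = 280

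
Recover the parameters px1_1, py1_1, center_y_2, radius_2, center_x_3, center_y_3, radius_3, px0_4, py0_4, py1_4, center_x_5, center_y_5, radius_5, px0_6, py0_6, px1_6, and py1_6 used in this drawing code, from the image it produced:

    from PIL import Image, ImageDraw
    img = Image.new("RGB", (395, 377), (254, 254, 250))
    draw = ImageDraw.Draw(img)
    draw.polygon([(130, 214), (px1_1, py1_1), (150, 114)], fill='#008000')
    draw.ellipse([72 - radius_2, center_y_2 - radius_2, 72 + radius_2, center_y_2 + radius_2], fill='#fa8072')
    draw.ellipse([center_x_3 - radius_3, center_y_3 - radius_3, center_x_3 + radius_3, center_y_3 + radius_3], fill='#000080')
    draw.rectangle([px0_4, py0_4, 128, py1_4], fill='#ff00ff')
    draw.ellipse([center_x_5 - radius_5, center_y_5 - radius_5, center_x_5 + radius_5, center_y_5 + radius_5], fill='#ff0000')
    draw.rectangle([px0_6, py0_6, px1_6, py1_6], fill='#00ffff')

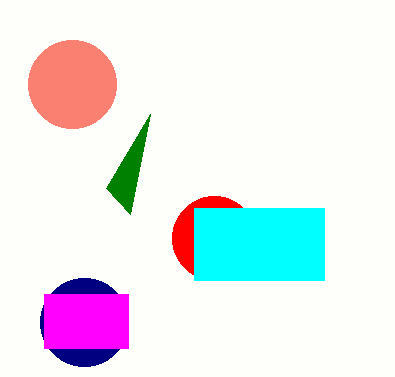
px1_1 = 106
py1_1 = 188
center_y_2 = 84
radius_2 = 44
center_x_3 = 84
center_y_3 = 322
radius_3 = 44
px0_4 = 44
py0_4 = 294
py1_4 = 348
center_x_5 = 214
center_y_5 = 238
radius_5 = 42
px0_6 = 194
py0_6 = 208
px1_6 = 324
py1_6 = 280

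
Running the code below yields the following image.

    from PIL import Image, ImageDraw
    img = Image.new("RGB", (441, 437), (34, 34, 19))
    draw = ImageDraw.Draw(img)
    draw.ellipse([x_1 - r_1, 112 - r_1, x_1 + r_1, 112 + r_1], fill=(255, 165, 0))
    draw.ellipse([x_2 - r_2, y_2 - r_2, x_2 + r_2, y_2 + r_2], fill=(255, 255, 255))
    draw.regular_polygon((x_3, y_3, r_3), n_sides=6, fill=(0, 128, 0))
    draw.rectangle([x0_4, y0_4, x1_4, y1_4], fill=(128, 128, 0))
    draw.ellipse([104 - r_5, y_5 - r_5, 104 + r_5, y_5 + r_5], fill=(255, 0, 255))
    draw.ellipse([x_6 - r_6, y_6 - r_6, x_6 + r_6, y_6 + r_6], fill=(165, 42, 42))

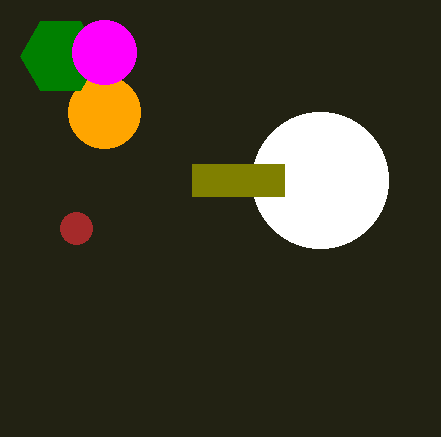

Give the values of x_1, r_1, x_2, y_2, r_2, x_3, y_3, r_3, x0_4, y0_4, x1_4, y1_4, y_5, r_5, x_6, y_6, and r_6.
x_1 = 104
r_1 = 36
x_2 = 320
y_2 = 180
r_2 = 68
x_3 = 60
y_3 = 56
r_3 = 40
x0_4 = 192
y0_4 = 164
x1_4 = 284
y1_4 = 196
y_5 = 52
r_5 = 32
x_6 = 76
y_6 = 228
r_6 = 16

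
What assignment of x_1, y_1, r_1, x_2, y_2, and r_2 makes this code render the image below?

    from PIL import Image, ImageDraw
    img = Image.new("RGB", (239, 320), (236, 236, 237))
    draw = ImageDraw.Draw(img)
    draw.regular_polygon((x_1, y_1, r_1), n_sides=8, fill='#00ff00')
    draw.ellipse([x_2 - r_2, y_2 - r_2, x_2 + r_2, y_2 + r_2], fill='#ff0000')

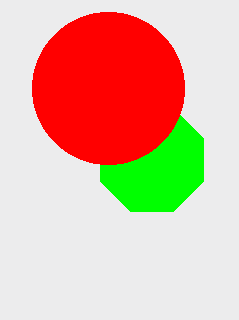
x_1 = 152
y_1 = 160
r_1 = 56
x_2 = 108
y_2 = 88
r_2 = 76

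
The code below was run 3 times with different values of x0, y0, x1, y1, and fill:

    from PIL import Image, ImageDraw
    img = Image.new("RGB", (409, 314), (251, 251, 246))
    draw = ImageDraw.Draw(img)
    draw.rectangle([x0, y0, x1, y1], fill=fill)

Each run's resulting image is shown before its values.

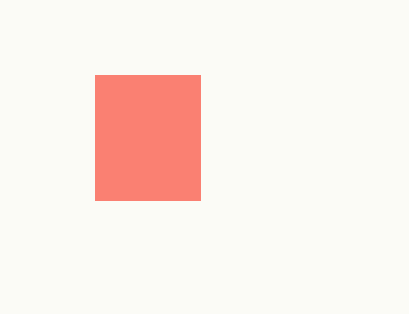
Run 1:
x0 = 95
y0 = 75
x1 = 200
y1 = 200
fill = 'salmon'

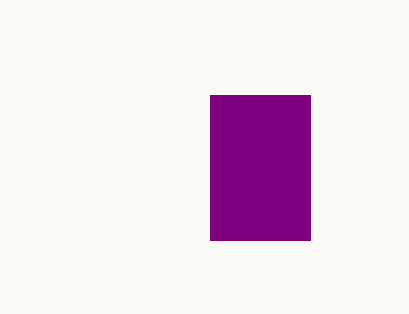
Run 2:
x0 = 210, y0 = 95, x1 = 310, y1 = 240, fill = 'purple'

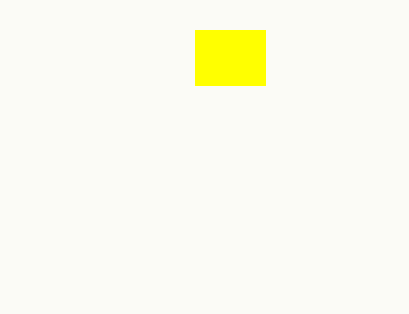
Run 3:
x0 = 195
y0 = 30
x1 = 265
y1 = 85
fill = 'yellow'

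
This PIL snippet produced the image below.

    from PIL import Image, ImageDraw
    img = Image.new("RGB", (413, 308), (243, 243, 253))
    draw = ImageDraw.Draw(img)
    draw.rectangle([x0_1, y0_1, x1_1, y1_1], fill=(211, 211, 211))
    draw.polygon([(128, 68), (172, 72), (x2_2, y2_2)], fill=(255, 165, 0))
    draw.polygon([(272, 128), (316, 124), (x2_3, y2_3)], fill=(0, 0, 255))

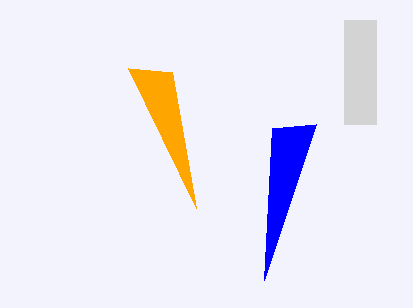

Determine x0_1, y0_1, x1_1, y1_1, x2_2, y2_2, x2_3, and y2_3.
x0_1 = 344, y0_1 = 20, x1_1 = 376, y1_1 = 124, x2_2 = 196, y2_2 = 208, x2_3 = 264, y2_3 = 280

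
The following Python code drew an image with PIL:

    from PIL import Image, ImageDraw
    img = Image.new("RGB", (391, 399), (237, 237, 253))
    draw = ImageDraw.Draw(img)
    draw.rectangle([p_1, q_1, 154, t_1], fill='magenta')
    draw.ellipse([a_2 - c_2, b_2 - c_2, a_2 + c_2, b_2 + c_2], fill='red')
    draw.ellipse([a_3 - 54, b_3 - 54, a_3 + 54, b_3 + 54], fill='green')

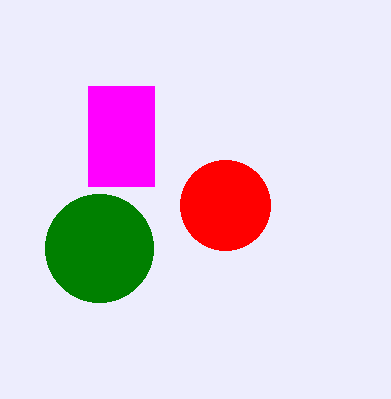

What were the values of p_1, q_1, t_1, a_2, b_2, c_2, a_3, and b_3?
p_1 = 88; q_1 = 86; t_1 = 186; a_2 = 225; b_2 = 205; c_2 = 45; a_3 = 99; b_3 = 248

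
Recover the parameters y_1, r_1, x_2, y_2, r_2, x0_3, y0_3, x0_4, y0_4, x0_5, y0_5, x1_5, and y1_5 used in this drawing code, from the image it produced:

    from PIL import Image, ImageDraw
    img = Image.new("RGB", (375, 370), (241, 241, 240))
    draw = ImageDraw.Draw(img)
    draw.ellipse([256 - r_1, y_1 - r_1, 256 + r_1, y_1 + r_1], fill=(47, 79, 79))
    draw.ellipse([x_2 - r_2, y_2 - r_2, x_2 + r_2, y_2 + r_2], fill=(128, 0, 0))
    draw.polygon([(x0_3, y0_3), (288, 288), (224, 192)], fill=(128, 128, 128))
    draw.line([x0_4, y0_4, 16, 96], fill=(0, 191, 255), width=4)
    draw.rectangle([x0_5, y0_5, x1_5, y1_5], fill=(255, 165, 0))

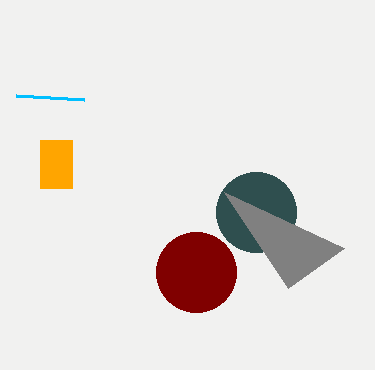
y_1 = 212
r_1 = 40
x_2 = 196
y_2 = 272
r_2 = 40
x0_3 = 344
y0_3 = 248
x0_4 = 84
y0_4 = 100
x0_5 = 40
y0_5 = 140
x1_5 = 72
y1_5 = 188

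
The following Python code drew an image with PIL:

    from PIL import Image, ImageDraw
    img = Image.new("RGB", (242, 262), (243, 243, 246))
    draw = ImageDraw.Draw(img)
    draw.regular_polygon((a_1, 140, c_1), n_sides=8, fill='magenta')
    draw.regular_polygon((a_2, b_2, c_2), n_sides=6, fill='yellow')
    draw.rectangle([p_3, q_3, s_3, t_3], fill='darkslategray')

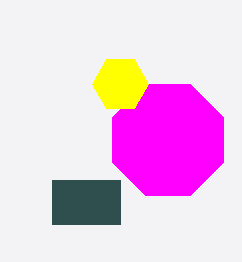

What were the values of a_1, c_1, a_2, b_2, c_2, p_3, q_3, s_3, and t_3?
a_1 = 168
c_1 = 60
a_2 = 120
b_2 = 84
c_2 = 28
p_3 = 52
q_3 = 180
s_3 = 120
t_3 = 224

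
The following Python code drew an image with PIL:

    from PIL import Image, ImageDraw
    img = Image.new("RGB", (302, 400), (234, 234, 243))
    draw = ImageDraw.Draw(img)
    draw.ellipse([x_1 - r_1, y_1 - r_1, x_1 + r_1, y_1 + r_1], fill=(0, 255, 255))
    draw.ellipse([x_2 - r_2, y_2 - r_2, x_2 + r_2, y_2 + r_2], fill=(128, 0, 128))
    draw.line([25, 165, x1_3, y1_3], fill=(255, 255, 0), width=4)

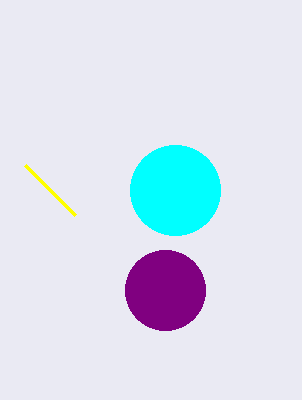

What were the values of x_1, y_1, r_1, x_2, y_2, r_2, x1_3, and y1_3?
x_1 = 175, y_1 = 190, r_1 = 45, x_2 = 165, y_2 = 290, r_2 = 40, x1_3 = 75, y1_3 = 215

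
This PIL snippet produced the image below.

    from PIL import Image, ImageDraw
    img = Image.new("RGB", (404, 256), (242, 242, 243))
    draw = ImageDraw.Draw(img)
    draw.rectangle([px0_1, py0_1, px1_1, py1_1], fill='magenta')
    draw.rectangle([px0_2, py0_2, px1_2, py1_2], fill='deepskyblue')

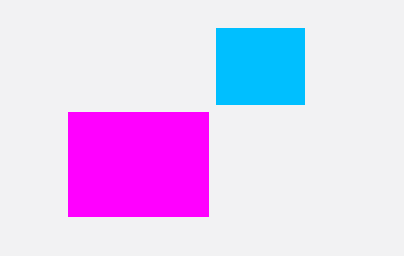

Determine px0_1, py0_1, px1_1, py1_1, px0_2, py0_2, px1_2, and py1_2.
px0_1 = 68, py0_1 = 112, px1_1 = 208, py1_1 = 216, px0_2 = 216, py0_2 = 28, px1_2 = 304, py1_2 = 104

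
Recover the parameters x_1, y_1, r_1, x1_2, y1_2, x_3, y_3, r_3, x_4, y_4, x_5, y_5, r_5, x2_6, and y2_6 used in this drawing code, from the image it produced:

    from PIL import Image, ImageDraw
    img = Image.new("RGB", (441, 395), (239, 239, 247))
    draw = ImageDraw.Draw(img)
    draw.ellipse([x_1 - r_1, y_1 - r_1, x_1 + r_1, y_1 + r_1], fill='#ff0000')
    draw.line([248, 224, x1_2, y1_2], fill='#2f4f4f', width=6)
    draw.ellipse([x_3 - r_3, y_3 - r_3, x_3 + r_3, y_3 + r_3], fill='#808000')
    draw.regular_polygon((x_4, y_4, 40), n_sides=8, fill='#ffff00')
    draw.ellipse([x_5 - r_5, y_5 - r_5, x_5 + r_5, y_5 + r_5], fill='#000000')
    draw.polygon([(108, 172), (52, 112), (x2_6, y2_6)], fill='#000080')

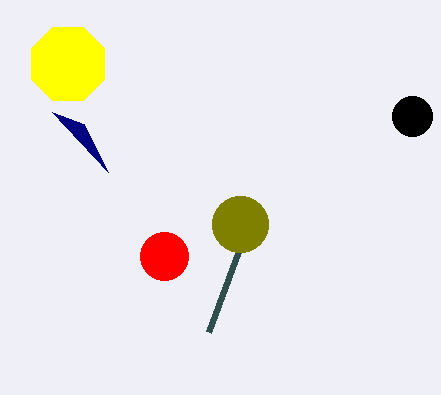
x_1 = 164, y_1 = 256, r_1 = 24, x1_2 = 208, y1_2 = 332, x_3 = 240, y_3 = 224, r_3 = 28, x_4 = 68, y_4 = 64, x_5 = 412, y_5 = 116, r_5 = 20, x2_6 = 84, y2_6 = 124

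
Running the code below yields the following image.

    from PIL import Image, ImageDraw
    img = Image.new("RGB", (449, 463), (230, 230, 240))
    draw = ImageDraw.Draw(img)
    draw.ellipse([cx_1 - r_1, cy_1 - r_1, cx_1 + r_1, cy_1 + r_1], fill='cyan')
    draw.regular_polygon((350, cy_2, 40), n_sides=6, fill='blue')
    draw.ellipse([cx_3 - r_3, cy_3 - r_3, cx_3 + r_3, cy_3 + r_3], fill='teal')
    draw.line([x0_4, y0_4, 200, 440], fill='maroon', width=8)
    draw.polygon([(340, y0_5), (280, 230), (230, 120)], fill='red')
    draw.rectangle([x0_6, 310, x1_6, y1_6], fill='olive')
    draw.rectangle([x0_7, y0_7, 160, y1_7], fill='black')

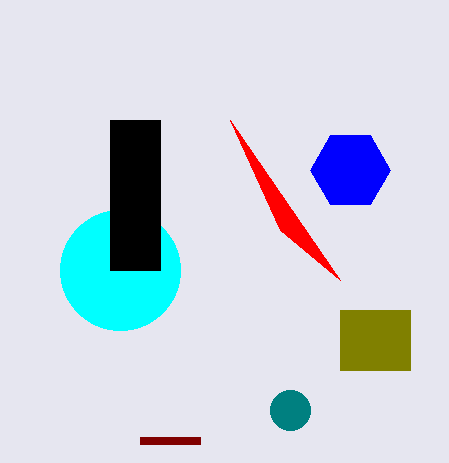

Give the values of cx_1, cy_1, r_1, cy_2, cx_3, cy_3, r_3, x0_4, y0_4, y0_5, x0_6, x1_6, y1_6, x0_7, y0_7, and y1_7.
cx_1 = 120
cy_1 = 270
r_1 = 60
cy_2 = 170
cx_3 = 290
cy_3 = 410
r_3 = 20
x0_4 = 140
y0_4 = 440
y0_5 = 280
x0_6 = 340
x1_6 = 410
y1_6 = 370
x0_7 = 110
y0_7 = 120
y1_7 = 270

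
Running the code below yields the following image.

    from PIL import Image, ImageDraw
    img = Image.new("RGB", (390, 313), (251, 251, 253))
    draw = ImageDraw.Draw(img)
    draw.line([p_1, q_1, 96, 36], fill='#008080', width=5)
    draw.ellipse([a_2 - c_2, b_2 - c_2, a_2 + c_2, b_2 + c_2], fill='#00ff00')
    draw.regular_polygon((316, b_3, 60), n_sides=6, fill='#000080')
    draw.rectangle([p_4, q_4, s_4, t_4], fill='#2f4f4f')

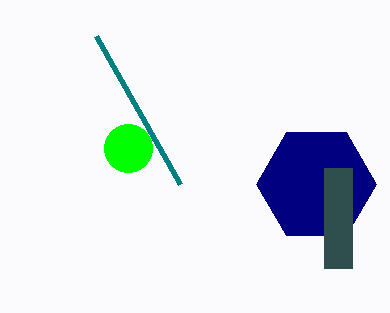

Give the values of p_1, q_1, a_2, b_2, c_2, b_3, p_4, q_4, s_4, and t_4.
p_1 = 180
q_1 = 184
a_2 = 128
b_2 = 148
c_2 = 24
b_3 = 184
p_4 = 324
q_4 = 168
s_4 = 352
t_4 = 268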